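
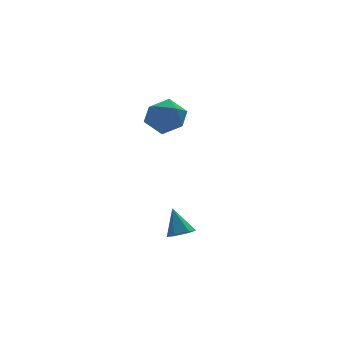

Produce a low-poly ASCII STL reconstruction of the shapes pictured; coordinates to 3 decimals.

solid 
facet normal 0.069 -0.572 -0.817
outer loop
vertex 0.725 -1.999 -4.185
vertex 0.26 -2.376 -3.96
vertex 0.114 -1.871 -4.326
endloop
endfacet
facet normal 0.245 0.949 -0.198
outer loop
vertex 0.725 -1.999 -4.185
vertex 0.114 -1.871 -4.326
vertex 0.16 -1.564 -2.8
endloop
endfacet
facet normal 0.071 -0.572 -0.817
outer loop
vertex 0.114 -1.871 -4.326
vertex 0.26 -2.376 -3.96
vertex -0.352 -2.249 -4.102
endloop
endfacet
facet normal -0.661 0.739 -0.129
outer loop
vertex 0.114 -1.871 -4.326
vertex -0.352 -2.249 -4.102
vertex 0.16 -1.564 -2.8
endloop
endfacet
facet normal 0.071 -0.573 -0.817
outer loop
vertex -0.352 -2.249 -4.102
vertex 0.26 -2.376 -3.96
vertex -0.206 -2.753 -3.736
endloop
endfacet
facet normal -0.930 -0.003 0.367
outer loop
vertex -0.352 -2.249 -4.102
vertex -0.206 -2.753 -3.736
vertex 0.16 -1.564 -2.8
endloop
endfacet
facet normal 0.069 -0.571 -0.818
outer loop
vertex -0.206 -2.753 -3.736
vertex 0.26 -2.376 -3.96
vertex 0.405 -2.881 -3.595
endloop
endfacet
facet normal -0.295 -0.533 0.793
outer loop
vertex -0.206 -2.753 -3.736
vertex 0.405 -2.881 -3.595
vertex 0.16 -1.564 -2.8
endloop
endfacet
facet normal 0.070 -0.571 -0.818
outer loop
vertex 0.405 -2.881 -3.595
vertex 0.26 -2.376 -3.96
vertex 0.871 -2.503 -3.819
endloop
endfacet
facet normal 0.610 -0.323 0.723
outer loop
vertex 0.405 -2.881 -3.595
vertex 0.871 -2.503 -3.819
vertex 0.16 -1.564 -2.8
endloop
endfacet
facet normal 0.069 -0.573 -0.817
outer loop
vertex 0.871 -2.503 -3.819
vertex 0.26 -2.376 -3.96
vertex 0.725 -1.999 -4.185
endloop
endfacet
facet normal 0.879 0.419 0.227
outer loop
vertex 0.871 -2.503 -3.819
vertex 0.725 -1.999 -4.185
vertex 0.16 -1.564 -2.8
endloop
endfacet
facet normal -0.865 0.333 0.376
outer loop
vertex 1.323 4.45 0.76
vertex 0.785 3.673 0.21
vertex 1.148 3.474 1.222
endloop
endfacet
facet normal -0.327 0.452 0.830
outer loop
vertex 1.323 4.45 0.76
vertex 1.148 3.474 1.222
vertex 2.117 3.967 1.336
endloop
endfacet
facet normal 0.160 0.854 0.496
outer loop
vertex 1.323 4.45 0.76
vertex 2.117 3.967 1.336
vertex 2.353 4.47 0.394
endloop
endfacet
facet normal -0.078 0.983 -0.165
outer loop
vertex 1.323 4.45 0.76
vertex 2.353 4.47 0.394
vertex 1.53 4.288 -0.302
endloop
endfacet
facet normal -0.711 0.662 -0.239
outer loop
vertex 1.323 4.45 0.76
vertex 1.53 4.288 -0.302
vertex 0.785 3.673 0.21
endloop
endfacet
facet normal -0.026 -0.176 0.984
outer loop
vertex 2.117 3.967 1.336
vertex 1.148 3.474 1.222
vertex 2.07 2.892 1.142
endloop
endfacet
facet normal -0.896 -0.369 0.249
outer loop
vertex 1.148 3.474 1.222
vertex 0.785 3.673 0.21
vertex 1.247 2.71 0.446
endloop
endfacet
facet normal -0.647 0.163 -0.745
outer loop
vertex 0.785 3.673 0.21
vertex 1.53 4.288 -0.302
vertex 1.483 3.213 -0.496
endloop
endfacet
facet normal 0.377 0.684 -0.625
outer loop
vertex 1.53 4.288 -0.302
vertex 2.353 4.47 0.394
vertex 2.452 3.706 -0.382
endloop
endfacet
facet normal 0.761 0.474 0.444
outer loop
vertex 2.353 4.47 0.394
vertex 2.117 3.967 1.336
vertex 2.815 3.507 0.63
endloop
endfacet
facet normal 0.078 -0.983 0.165
outer loop
vertex 2.277 2.73 0.08
vertex 2.07 2.892 1.142
vertex 1.247 2.71 0.446
endloop
endfacet
facet normal -0.160 -0.854 -0.496
outer loop
vertex 2.277 2.73 0.08
vertex 1.247 2.71 0.446
vertex 1.483 3.213 -0.496
endloop
endfacet
facet normal 0.327 -0.452 -0.830
outer loop
vertex 2.277 2.73 0.08
vertex 1.483 3.213 -0.496
vertex 2.452 3.706 -0.382
endloop
endfacet
facet normal 0.865 -0.333 -0.376
outer loop
vertex 2.277 2.73 0.08
vertex 2.452 3.706 -0.382
vertex 2.815 3.507 0.63
endloop
endfacet
facet normal 0.711 -0.662 0.239
outer loop
vertex 2.277 2.73 0.08
vertex 2.815 3.507 0.63
vertex 2.07 2.892 1.142
endloop
endfacet
facet normal -0.377 -0.684 0.625
outer loop
vertex 1.247 2.71 0.446
vertex 2.07 2.892 1.142
vertex 1.148 3.474 1.222
endloop
endfacet
facet normal -0.761 -0.474 -0.444
outer loop
vertex 1.483 3.213 -0.496
vertex 1.247 2.71 0.446
vertex 0.785 3.673 0.21
endloop
endfacet
facet normal 0.026 0.176 -0.984
outer loop
vertex 2.452 3.706 -0.382
vertex 1.483 3.213 -0.496
vertex 1.53 4.288 -0.302
endloop
endfacet
facet normal 0.896 0.369 -0.249
outer loop
vertex 2.815 3.507 0.63
vertex 2.452 3.706 -0.382
vertex 2.353 4.47 0.394
endloop
endfacet
facet normal 0.647 -0.163 0.745
outer loop
vertex 2.07 2.892 1.142
vertex 2.815 3.507 0.63
vertex 2.117 3.967 1.336
endloop
endfacet

endsolid


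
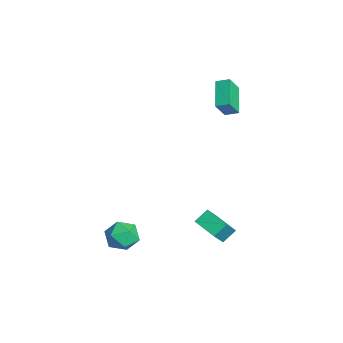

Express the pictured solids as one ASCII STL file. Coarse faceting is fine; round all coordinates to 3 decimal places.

solid 
facet normal 0.272 -0.236 0.933
outer loop
vertex 3.468 -3.406 -1.727
vertex 2.559 -3.893 -1.585
vertex 3.377 -4.417 -1.956
endloop
endfacet
facet normal 0.842 -0.190 0.504
outer loop
vertex 3.468 -3.406 -1.727
vertex 3.377 -4.417 -1.956
vertex 3.902 -3.784 -2.594
endloop
endfacet
facet normal 0.855 0.467 0.225
outer loop
vertex 3.468 -3.406 -1.727
vertex 3.902 -3.784 -2.594
vertex 3.408 -2.868 -2.617
endloop
endfacet
facet normal 0.294 0.827 0.480
outer loop
vertex 3.468 -3.406 -1.727
vertex 3.408 -2.868 -2.617
vertex 2.578 -2.935 -1.993
endloop
endfacet
facet normal -0.067 0.392 0.918
outer loop
vertex 3.468 -3.406 -1.727
vertex 2.578 -2.935 -1.993
vertex 2.559 -3.893 -1.585
endloop
endfacet
facet normal 0.755 -0.655 -0.028
outer loop
vertex 3.902 -3.784 -2.594
vertex 3.377 -4.417 -1.956
vertex 3.262 -4.505 -2.987
endloop
endfacet
facet normal -0.166 -0.729 0.664
outer loop
vertex 3.377 -4.417 -1.956
vertex 2.559 -3.893 -1.585
vertex 2.432 -4.572 -2.363
endloop
endfacet
facet normal -0.714 0.286 0.639
outer loop
vertex 2.559 -3.893 -1.585
vertex 2.578 -2.935 -1.993
vertex 1.938 -3.656 -2.386
endloop
endfacet
facet normal -0.132 0.989 -0.070
outer loop
vertex 2.578 -2.935 -1.993
vertex 3.408 -2.868 -2.617
vertex 2.463 -3.023 -3.024
endloop
endfacet
facet normal 0.776 0.407 -0.482
outer loop
vertex 3.408 -2.868 -2.617
vertex 3.902 -3.784 -2.594
vertex 3.281 -3.547 -3.395
endloop
endfacet
facet normal -0.294 -0.827 -0.480
outer loop
vertex 2.372 -4.034 -3.253
vertex 3.262 -4.505 -2.987
vertex 2.432 -4.572 -2.363
endloop
endfacet
facet normal -0.855 -0.467 -0.225
outer loop
vertex 2.372 -4.034 -3.253
vertex 2.432 -4.572 -2.363
vertex 1.938 -3.656 -2.386
endloop
endfacet
facet normal -0.842 0.190 -0.504
outer loop
vertex 2.372 -4.034 -3.253
vertex 1.938 -3.656 -2.386
vertex 2.463 -3.023 -3.024
endloop
endfacet
facet normal -0.272 0.236 -0.933
outer loop
vertex 2.372 -4.034 -3.253
vertex 2.463 -3.023 -3.024
vertex 3.281 -3.547 -3.395
endloop
endfacet
facet normal 0.067 -0.392 -0.918
outer loop
vertex 2.372 -4.034 -3.253
vertex 3.281 -3.547 -3.395
vertex 3.262 -4.505 -2.987
endloop
endfacet
facet normal 0.132 -0.989 0.070
outer loop
vertex 2.432 -4.572 -2.363
vertex 3.262 -4.505 -2.987
vertex 3.377 -4.417 -1.956
endloop
endfacet
facet normal -0.776 -0.407 0.482
outer loop
vertex 1.938 -3.656 -2.386
vertex 2.432 -4.572 -2.363
vertex 2.559 -3.893 -1.585
endloop
endfacet
facet normal -0.755 0.655 0.028
outer loop
vertex 2.463 -3.023 -3.024
vertex 1.938 -3.656 -2.386
vertex 2.578 -2.935 -1.993
endloop
endfacet
facet normal 0.166 0.729 -0.664
outer loop
vertex 3.281 -3.547 -3.395
vertex 2.463 -3.023 -3.024
vertex 3.408 -2.868 -2.617
endloop
endfacet
facet normal 0.714 -0.286 -0.639
outer loop
vertex 3.262 -4.505 -2.987
vertex 3.281 -3.547 -3.395
vertex 3.902 -3.784 -2.594
endloop
endfacet
facet normal -0.859 0.219 0.462
outer loop
vertex -4.458 3.201 3.793
vertex -4.114 3.932 4.086
vertex -4.904 3.871 2.647
endloop
endfacet
facet normal -0.401 -0.850 -0.341
outer loop
vertex -3.246 3.448 1.754
vertex -4.458 3.201 3.793
vertex -4.904 3.871 2.647
endloop
endfacet
facet normal -0.859 0.219 0.462
outer loop
vertex -4.904 3.871 2.647
vertex -4.114 3.932 4.086
vertex -4.56 4.602 2.94
endloop
endfacet
facet normal -0.319 0.478 -0.818
outer loop
vertex -4.56 4.602 2.94
vertex -3.246 3.448 1.754
vertex -4.904 3.871 2.647
endloop
endfacet
facet normal 0.319 -0.478 0.818
outer loop
vertex -4.458 3.201 3.793
vertex -2.456 3.509 3.193
vertex -4.114 3.932 4.086
endloop
endfacet
facet normal -0.401 -0.850 -0.341
outer loop
vertex -2.8 2.778 2.9
vertex -4.458 3.201 3.793
vertex -3.246 3.448 1.754
endloop
endfacet
facet normal 0.319 -0.478 0.818
outer loop
vertex -2.8 2.778 2.9
vertex -2.456 3.509 3.193
vertex -4.458 3.201 3.793
endloop
endfacet
facet normal 0.401 0.850 0.341
outer loop
vertex -4.114 3.932 4.086
vertex -2.456 3.509 3.193
vertex -4.56 4.602 2.94
endloop
endfacet
facet normal -0.319 0.478 -0.818
outer loop
vertex -2.902 4.179 2.047
vertex -3.246 3.448 1.754
vertex -4.56 4.602 2.94
endloop
endfacet
facet normal 0.401 0.850 0.341
outer loop
vertex -4.56 4.602 2.94
vertex -2.456 3.509 3.193
vertex -2.902 4.179 2.047
endloop
endfacet
facet normal 0.859 -0.219 -0.462
outer loop
vertex -2.902 4.179 2.047
vertex -2.8 2.778 2.9
vertex -3.246 3.448 1.754
endloop
endfacet
facet normal 0.859 -0.219 -0.462
outer loop
vertex -2.456 3.509 3.193
vertex -2.8 2.778 2.9
vertex -2.902 4.179 2.047
endloop
endfacet
facet normal -0.834 -0.497 0.240
outer loop
vertex 2.277 0.402 -2.575
vertex 1.988 1.181 -1.965
vertex 1.477 1.118 -3.867
endloop
endfacet
facet normal 0.280 -0.756 -0.592
outer loop
vertex 2.752 1.879 -4.235
vertex 2.277 0.402 -2.575
vertex 1.477 1.118 -3.867
endloop
endfacet
facet normal -0.834 -0.497 0.240
outer loop
vertex 1.477 1.118 -3.867
vertex 1.988 1.181 -1.965
vertex 1.188 1.897 -3.257
endloop
endfacet
facet normal -0.476 0.426 -0.769
outer loop
vertex 1.188 1.897 -3.257
vertex 2.752 1.879 -4.235
vertex 1.477 1.118 -3.867
endloop
endfacet
facet normal 0.476 -0.426 0.769
outer loop
vertex 2.277 0.402 -2.575
vertex 3.263 1.942 -2.333
vertex 1.988 1.181 -1.965
endloop
endfacet
facet normal 0.280 -0.756 -0.592
outer loop
vertex 3.552 1.163 -2.943
vertex 2.277 0.402 -2.575
vertex 2.752 1.879 -4.235
endloop
endfacet
facet normal 0.476 -0.426 0.769
outer loop
vertex 3.552 1.163 -2.943
vertex 3.263 1.942 -2.333
vertex 2.277 0.402 -2.575
endloop
endfacet
facet normal -0.280 0.756 0.592
outer loop
vertex 1.988 1.181 -1.965
vertex 3.263 1.942 -2.333
vertex 1.188 1.897 -3.257
endloop
endfacet
facet normal -0.476 0.426 -0.769
outer loop
vertex 2.463 2.658 -3.625
vertex 2.752 1.879 -4.235
vertex 1.188 1.897 -3.257
endloop
endfacet
facet normal -0.280 0.756 0.592
outer loop
vertex 1.188 1.897 -3.257
vertex 3.263 1.942 -2.333
vertex 2.463 2.658 -3.625
endloop
endfacet
facet normal 0.834 0.497 -0.240
outer loop
vertex 2.463 2.658 -3.625
vertex 3.552 1.163 -2.943
vertex 2.752 1.879 -4.235
endloop
endfacet
facet normal 0.834 0.497 -0.240
outer loop
vertex 3.263 1.942 -2.333
vertex 3.552 1.163 -2.943
vertex 2.463 2.658 -3.625
endloop
endfacet

endsolid


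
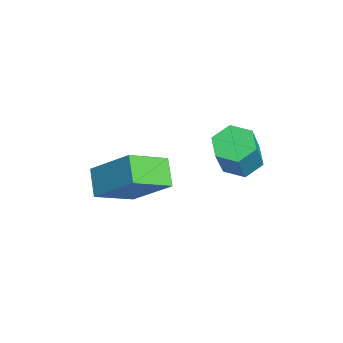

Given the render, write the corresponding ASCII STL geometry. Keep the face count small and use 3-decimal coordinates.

solid 
facet normal -0.460 0.212 -0.862
outer loop
vertex -0.106 2.965 0.829
vertex -0.691 2.927 1.132
vertex -0.371 3.504 1.103
endloop
endfacet
facet normal 0.792 0.537 -0.291
outer loop
vertex -0.106 2.965 0.829
vertex -0.371 3.504 1.103
vertex 0.576 2.651 2.105
endloop
endfacet
facet normal 0.791 0.538 -0.290
outer loop
vertex 0.576 2.651 2.105
vertex -0.371 3.504 1.103
vertex 0.31 3.19 2.379
endloop
endfacet
facet normal 0.460 -0.211 0.862
outer loop
vertex 0.576 2.651 2.105
vertex 0.31 3.19 2.379
vertex -0.009 2.613 2.408
endloop
endfacet
facet normal -0.460 0.212 -0.862
outer loop
vertex -0.371 3.504 1.103
vertex -0.691 2.927 1.132
vertex -0.956 3.466 1.406
endloop
endfacet
facet normal 0.048 0.976 0.215
outer loop
vertex -0.371 3.504 1.103
vertex -0.956 3.466 1.406
vertex 0.31 3.19 2.379
endloop
endfacet
facet normal 0.048 0.976 0.215
outer loop
vertex 0.31 3.19 2.379
vertex -0.956 3.466 1.406
vertex -0.275 3.152 2.682
endloop
endfacet
facet normal 0.460 -0.211 0.862
outer loop
vertex 0.31 3.19 2.379
vertex -0.275 3.152 2.682
vertex -0.009 2.613 2.408
endloop
endfacet
facet normal -0.460 0.212 -0.862
outer loop
vertex -0.956 3.466 1.406
vertex -0.691 2.927 1.132
vertex -1.276 2.889 1.435
endloop
endfacet
facet normal -0.744 0.438 0.505
outer loop
vertex -0.956 3.466 1.406
vertex -1.276 2.889 1.435
vertex -0.275 3.152 2.682
endloop
endfacet
facet normal -0.744 0.437 0.505
outer loop
vertex -0.275 3.152 2.682
vertex -1.276 2.889 1.435
vertex -0.594 2.575 2.711
endloop
endfacet
facet normal 0.460 -0.211 0.862
outer loop
vertex -0.275 3.152 2.682
vertex -0.594 2.575 2.711
vertex -0.009 2.613 2.408
endloop
endfacet
facet normal -0.460 0.211 -0.862
outer loop
vertex -1.276 2.889 1.435
vertex -0.691 2.927 1.132
vertex -1.01 2.35 1.161
endloop
endfacet
facet normal -0.791 -0.538 0.290
outer loop
vertex -1.276 2.889 1.435
vertex -1.01 2.35 1.161
vertex -0.594 2.575 2.711
endloop
endfacet
facet normal -0.792 -0.537 0.291
outer loop
vertex -0.594 2.575 2.711
vertex -1.01 2.35 1.161
vertex -0.329 2.036 2.437
endloop
endfacet
facet normal 0.460 -0.212 0.862
outer loop
vertex -0.594 2.575 2.711
vertex -0.329 2.036 2.437
vertex -0.009 2.613 2.408
endloop
endfacet
facet normal -0.460 0.211 -0.862
outer loop
vertex -1.01 2.35 1.161
vertex -0.691 2.927 1.132
vertex -0.425 2.388 0.858
endloop
endfacet
facet normal -0.048 -0.976 -0.215
outer loop
vertex -1.01 2.35 1.161
vertex -0.425 2.388 0.858
vertex -0.329 2.036 2.437
endloop
endfacet
facet normal -0.048 -0.976 -0.215
outer loop
vertex -0.329 2.036 2.437
vertex -0.425 2.388 0.858
vertex 0.256 2.074 2.134
endloop
endfacet
facet normal 0.460 -0.212 0.862
outer loop
vertex -0.329 2.036 2.437
vertex 0.256 2.074 2.134
vertex -0.009 2.613 2.408
endloop
endfacet
facet normal -0.460 0.211 -0.862
outer loop
vertex -0.425 2.388 0.858
vertex -0.691 2.927 1.132
vertex -0.106 2.965 0.829
endloop
endfacet
facet normal 0.744 -0.437 -0.505
outer loop
vertex -0.425 2.388 0.858
vertex -0.106 2.965 0.829
vertex 0.256 2.074 2.134
endloop
endfacet
facet normal 0.744 -0.438 -0.505
outer loop
vertex 0.256 2.074 2.134
vertex -0.106 2.965 0.829
vertex 0.576 2.651 2.105
endloop
endfacet
facet normal 0.460 -0.212 0.862
outer loop
vertex 0.256 2.074 2.134
vertex 0.576 2.651 2.105
vertex -0.009 2.613 2.408
endloop
endfacet
facet normal -0.826 -0.044 0.562
outer loop
vertex -2.26 -1.215 -0.292
vertex -1.527 -0.146 0.868
vertex -2.811 -0.057 -1.011
endloop
endfacet
facet normal -0.422 -0.615 -0.667
outer loop
vertex -1.993 -0.014 -1.568
vertex -2.26 -1.215 -0.292
vertex -2.811 -0.057 -1.011
endloop
endfacet
facet normal -0.826 -0.044 0.562
outer loop
vertex -2.811 -0.057 -1.011
vertex -1.527 -0.146 0.868
vertex -2.078 1.012 0.149
endloop
endfacet
facet normal -0.375 0.788 -0.489
outer loop
vertex -2.078 1.012 0.149
vertex -1.993 -0.014 -1.568
vertex -2.811 -0.057 -1.011
endloop
endfacet
facet normal 0.375 -0.788 0.489
outer loop
vertex -2.26 -1.215 -0.292
vertex -0.709 -0.103 0.311
vertex -1.527 -0.146 0.868
endloop
endfacet
facet normal -0.422 -0.615 -0.667
outer loop
vertex -1.442 -1.172 -0.849
vertex -2.26 -1.215 -0.292
vertex -1.993 -0.014 -1.568
endloop
endfacet
facet normal 0.375 -0.788 0.489
outer loop
vertex -1.442 -1.172 -0.849
vertex -0.709 -0.103 0.311
vertex -2.26 -1.215 -0.292
endloop
endfacet
facet normal 0.422 0.615 0.667
outer loop
vertex -1.527 -0.146 0.868
vertex -0.709 -0.103 0.311
vertex -2.078 1.012 0.149
endloop
endfacet
facet normal -0.375 0.788 -0.489
outer loop
vertex -1.26 1.055 -0.408
vertex -1.993 -0.014 -1.568
vertex -2.078 1.012 0.149
endloop
endfacet
facet normal 0.422 0.615 0.667
outer loop
vertex -2.078 1.012 0.149
vertex -0.709 -0.103 0.311
vertex -1.26 1.055 -0.408
endloop
endfacet
facet normal 0.826 0.044 -0.562
outer loop
vertex -1.26 1.055 -0.408
vertex -1.442 -1.172 -0.849
vertex -1.993 -0.014 -1.568
endloop
endfacet
facet normal 0.826 0.044 -0.562
outer loop
vertex -0.709 -0.103 0.311
vertex -1.442 -1.172 -0.849
vertex -1.26 1.055 -0.408
endloop
endfacet

endsolid


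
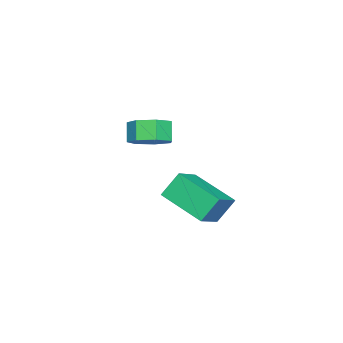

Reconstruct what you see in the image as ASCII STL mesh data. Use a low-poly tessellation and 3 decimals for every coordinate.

solid 
facet normal -0.879 0.080 -0.469
outer loop
vertex -0.154 2.638 -0.203
vertex 0.409 4.618 -0.919
vertex 0.37 2.101 -1.277
endloop
endfacet
facet normal -0.259 -0.909 0.328
outer loop
vertex 1.671 1.982 -0.581
vertex -0.154 2.638 -0.203
vertex 0.37 2.101 -1.277
endloop
endfacet
facet normal -0.879 0.080 -0.470
outer loop
vertex 0.37 2.101 -1.277
vertex 0.409 4.618 -0.919
vertex 0.933 4.081 -1.992
endloop
endfacet
facet normal 0.401 -0.410 -0.819
outer loop
vertex 0.933 4.081 -1.992
vertex 1.671 1.982 -0.581
vertex 0.37 2.101 -1.277
endloop
endfacet
facet normal -0.401 0.410 0.819
outer loop
vertex -0.154 2.638 -0.203
vertex 1.71 4.499 -0.223
vertex 0.409 4.618 -0.919
endloop
endfacet
facet normal -0.259 -0.908 0.328
outer loop
vertex 1.147 2.519 0.492
vertex -0.154 2.638 -0.203
vertex 1.671 1.982 -0.581
endloop
endfacet
facet normal -0.400 0.410 0.820
outer loop
vertex 1.147 2.519 0.492
vertex 1.71 4.499 -0.223
vertex -0.154 2.638 -0.203
endloop
endfacet
facet normal 0.259 0.908 -0.328
outer loop
vertex 0.409 4.618 -0.919
vertex 1.71 4.499 -0.223
vertex 0.933 4.081 -1.992
endloop
endfacet
facet normal 0.400 -0.410 -0.819
outer loop
vertex 2.234 3.962 -1.297
vertex 1.671 1.982 -0.581
vertex 0.933 4.081 -1.992
endloop
endfacet
facet normal 0.258 0.909 -0.328
outer loop
vertex 0.933 4.081 -1.992
vertex 1.71 4.499 -0.223
vertex 2.234 3.962 -1.297
endloop
endfacet
facet normal 0.879 -0.080 0.470
outer loop
vertex 2.234 3.962 -1.297
vertex 1.147 2.519 0.492
vertex 1.671 1.982 -0.581
endloop
endfacet
facet normal 0.879 -0.081 0.469
outer loop
vertex 1.71 4.499 -0.223
vertex 1.147 2.519 0.492
vertex 2.234 3.962 -1.297
endloop
endfacet
facet normal 0.512 0.249 -0.822
outer loop
vertex -2.658 -0.286 -0.005
vertex -3.256 -0.857 -0.55
vertex -3.356 0.101 -0.322
endloop
endfacet
facet normal 0.278 0.857 0.433
outer loop
vertex -2.658 -0.286 -0.005
vertex -3.356 0.101 -0.322
vertex -3.206 -0.553 0.875
endloop
endfacet
facet normal 0.280 0.857 0.433
outer loop
vertex -3.206 -0.553 0.875
vertex -3.356 0.101 -0.322
vertex -3.904 -0.165 0.558
endloop
endfacet
facet normal -0.512 -0.249 0.822
outer loop
vertex -3.206 -0.553 0.875
vertex -3.904 -0.165 0.558
vertex -3.804 -1.123 0.33
endloop
endfacet
facet normal 0.512 0.249 -0.822
outer loop
vertex -3.356 0.101 -0.322
vertex -3.256 -0.857 -0.55
vertex -3.979 -0.232 -0.811
endloop
endfacet
facet normal -0.460 0.888 -0.018
outer loop
vertex -3.356 0.101 -0.322
vertex -3.979 -0.232 -0.811
vertex -3.904 -0.165 0.558
endloop
endfacet
facet normal -0.461 0.887 -0.018
outer loop
vertex -3.904 -0.165 0.558
vertex -3.979 -0.232 -0.811
vertex -4.527 -0.499 0.069
endloop
endfacet
facet normal -0.512 -0.249 0.822
outer loop
vertex -3.904 -0.165 0.558
vertex -4.527 -0.499 0.069
vertex -3.804 -1.123 0.33
endloop
endfacet
facet normal 0.512 0.249 -0.822
outer loop
vertex -3.979 -0.232 -0.811
vertex -3.256 -0.857 -0.55
vertex -4.057 -1.036 -1.103
endloop
endfacet
facet normal -0.854 0.249 -0.457
outer loop
vertex -3.979 -0.232 -0.811
vertex -4.057 -1.036 -1.103
vertex -4.527 -0.499 0.069
endloop
endfacet
facet normal -0.854 0.249 -0.457
outer loop
vertex -4.527 -0.499 0.069
vertex -4.057 -1.036 -1.103
vertex -4.605 -1.303 -0.223
endloop
endfacet
facet normal -0.512 -0.249 0.822
outer loop
vertex -4.527 -0.499 0.069
vertex -4.605 -1.303 -0.223
vertex -3.804 -1.123 0.33
endloop
endfacet
facet normal 0.512 0.249 -0.822
outer loop
vertex -4.057 -1.036 -1.103
vertex -3.256 -0.857 -0.55
vertex -3.532 -1.705 -0.979
endloop
endfacet
facet normal -0.604 -0.576 -0.551
outer loop
vertex -4.057 -1.036 -1.103
vertex -3.532 -1.705 -0.979
vertex -4.605 -1.303 -0.223
endloop
endfacet
facet normal -0.604 -0.576 -0.551
outer loop
vertex -4.605 -1.303 -0.223
vertex -3.532 -1.705 -0.979
vertex -4.08 -1.972 -0.099
endloop
endfacet
facet normal -0.512 -0.249 0.822
outer loop
vertex -4.605 -1.303 -0.223
vertex -4.08 -1.972 -0.099
vertex -3.804 -1.123 0.33
endloop
endfacet
facet normal 0.512 0.249 -0.822
outer loop
vertex -3.532 -1.705 -0.979
vertex -3.256 -0.857 -0.55
vertex -2.8 -1.735 -0.532
endloop
endfacet
facet normal 0.101 -0.968 -0.231
outer loop
vertex -3.532 -1.705 -0.979
vertex -2.8 -1.735 -0.532
vertex -4.08 -1.972 -0.099
endloop
endfacet
facet normal 0.102 -0.968 -0.229
outer loop
vertex -4.08 -1.972 -0.099
vertex -2.8 -1.735 -0.532
vertex -3.347 -2.001 0.348
endloop
endfacet
facet normal -0.511 -0.249 0.822
outer loop
vertex -4.08 -1.972 -0.099
vertex -3.347 -2.001 0.348
vertex -3.804 -1.123 0.33
endloop
endfacet
facet normal 0.512 0.249 -0.822
outer loop
vertex -2.8 -1.735 -0.532
vertex -3.256 -0.857 -0.55
vertex -2.41 -1.103 -0.098
endloop
endfacet
facet normal 0.730 -0.631 0.263
outer loop
vertex -2.8 -1.735 -0.532
vertex -2.41 -1.103 -0.098
vertex -3.347 -2.001 0.348
endloop
endfacet
facet normal 0.730 -0.631 0.263
outer loop
vertex -3.347 -2.001 0.348
vertex -2.41 -1.103 -0.098
vertex -2.958 -1.37 0.782
endloop
endfacet
facet normal -0.512 -0.250 0.822
outer loop
vertex -3.347 -2.001 0.348
vertex -2.958 -1.37 0.782
vertex -3.804 -1.123 0.33
endloop
endfacet
facet normal 0.512 0.249 -0.822
outer loop
vertex -2.41 -1.103 -0.098
vertex -3.256 -0.857 -0.55
vertex -2.658 -0.286 -0.005
endloop
endfacet
facet normal 0.809 0.182 0.559
outer loop
vertex -2.41 -1.103 -0.098
vertex -2.658 -0.286 -0.005
vertex -2.958 -1.37 0.782
endloop
endfacet
facet normal 0.809 0.182 0.559
outer loop
vertex -2.958 -1.37 0.782
vertex -2.658 -0.286 -0.005
vertex -3.206 -0.553 0.875
endloop
endfacet
facet normal -0.512 -0.249 0.822
outer loop
vertex -2.958 -1.37 0.782
vertex -3.206 -0.553 0.875
vertex -3.804 -1.123 0.33
endloop
endfacet

endsolid


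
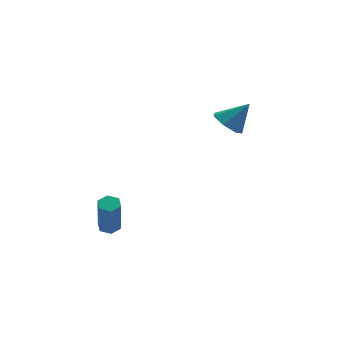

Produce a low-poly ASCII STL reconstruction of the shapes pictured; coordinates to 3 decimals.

solid 
facet normal 0.022 0.357 -0.934
outer loop
vertex -2.501 -1.792 -2.448
vertex -2.959 -1.578 -2.377
vertex -2.536 -1.316 -2.267
endloop
endfacet
facet normal 0.997 0.056 0.045
outer loop
vertex -2.501 -1.792 -2.448
vertex -2.536 -1.316 -2.267
vertex -2.543 -2.475 -0.654
endloop
endfacet
facet normal 0.998 0.055 0.044
outer loop
vertex -2.543 -2.475 -0.654
vertex -2.536 -1.316 -2.267
vertex -2.577 -1.999 -0.473
endloop
endfacet
facet normal -0.021 -0.357 0.934
outer loop
vertex -2.543 -2.475 -0.654
vertex -2.577 -1.999 -0.473
vertex -3.001 -2.262 -0.583
endloop
endfacet
facet normal 0.023 0.356 -0.934
outer loop
vertex -2.536 -1.316 -2.267
vertex -2.959 -1.578 -2.377
vertex -2.994 -1.103 -2.197
endloop
endfacet
facet normal 0.439 0.836 0.328
outer loop
vertex -2.536 -1.316 -2.267
vertex -2.994 -1.103 -2.197
vertex -2.577 -1.999 -0.473
endloop
endfacet
facet normal 0.439 0.836 0.328
outer loop
vertex -2.577 -1.999 -0.473
vertex -2.994 -1.103 -2.197
vertex -3.035 -1.786 -0.403
endloop
endfacet
facet normal -0.022 -0.355 0.935
outer loop
vertex -2.577 -1.999 -0.473
vertex -3.035 -1.786 -0.403
vertex -3.001 -2.262 -0.583
endloop
endfacet
facet normal 0.021 0.356 -0.934
outer loop
vertex -2.994 -1.103 -2.197
vertex -2.959 -1.578 -2.377
vertex -3.417 -1.365 -2.306
endloop
endfacet
facet normal -0.557 0.780 0.284
outer loop
vertex -2.994 -1.103 -2.197
vertex -3.417 -1.365 -2.306
vertex -3.035 -1.786 -0.403
endloop
endfacet
facet normal -0.556 0.781 0.284
outer loop
vertex -3.035 -1.786 -0.403
vertex -3.417 -1.365 -2.306
vertex -3.459 -2.048 -0.512
endloop
endfacet
facet normal -0.021 -0.355 0.935
outer loop
vertex -3.035 -1.786 -0.403
vertex -3.459 -2.048 -0.512
vertex -3.001 -2.262 -0.583
endloop
endfacet
facet normal 0.021 0.357 -0.934
outer loop
vertex -3.417 -1.365 -2.306
vertex -2.959 -1.578 -2.377
vertex -3.383 -1.841 -2.487
endloop
endfacet
facet normal -0.998 -0.054 -0.044
outer loop
vertex -3.417 -1.365 -2.306
vertex -3.383 -1.841 -2.487
vertex -3.459 -2.048 -0.512
endloop
endfacet
facet normal -0.997 -0.056 -0.044
outer loop
vertex -3.459 -2.048 -0.512
vertex -3.383 -1.841 -2.487
vertex -3.424 -2.524 -0.693
endloop
endfacet
facet normal -0.022 -0.357 0.934
outer loop
vertex -3.459 -2.048 -0.512
vertex -3.424 -2.524 -0.693
vertex -3.001 -2.262 -0.583
endloop
endfacet
facet normal 0.022 0.355 -0.935
outer loop
vertex -3.383 -1.841 -2.487
vertex -2.959 -1.578 -2.377
vertex -2.925 -2.054 -2.557
endloop
endfacet
facet normal -0.439 -0.836 -0.328
outer loop
vertex -3.383 -1.841 -2.487
vertex -2.925 -2.054 -2.557
vertex -3.424 -2.524 -0.693
endloop
endfacet
facet normal -0.439 -0.836 -0.328
outer loop
vertex -3.424 -2.524 -0.693
vertex -2.925 -2.054 -2.557
vertex -2.966 -2.737 -0.763
endloop
endfacet
facet normal -0.023 -0.356 0.934
outer loop
vertex -3.424 -2.524 -0.693
vertex -2.966 -2.737 -0.763
vertex -3.001 -2.262 -0.583
endloop
endfacet
facet normal 0.021 0.355 -0.935
outer loop
vertex -2.925 -2.054 -2.557
vertex -2.959 -1.578 -2.377
vertex -2.501 -1.792 -2.448
endloop
endfacet
facet normal 0.556 -0.781 -0.285
outer loop
vertex -2.925 -2.054 -2.557
vertex -2.501 -1.792 -2.448
vertex -2.966 -2.737 -0.763
endloop
endfacet
facet normal 0.557 -0.781 -0.284
outer loop
vertex -2.966 -2.737 -0.763
vertex -2.501 -1.792 -2.448
vertex -2.543 -2.475 -0.654
endloop
endfacet
facet normal -0.021 -0.356 0.934
outer loop
vertex -2.966 -2.737 -0.763
vertex -2.543 -2.475 -0.654
vertex -3.001 -2.262 -0.583
endloop
endfacet
facet normal -0.661 -0.070 -0.747
outer loop
vertex 3.201 3.727 0.206
vertex 2.687 3.268 0.704
vertex 2.713 4.112 0.602
endloop
endfacet
facet normal 0.616 0.788 -0.007
outer loop
vertex 3.201 3.727 0.206
vertex 2.713 4.112 0.602
vertex 3.673 3.372 1.816
endloop
endfacet
facet normal -0.661 -0.070 -0.747
outer loop
vertex 2.713 4.112 0.602
vertex 2.687 3.268 0.704
vertex 2.205 3.862 1.075
endloop
endfacet
facet normal 0.038 0.866 0.498
outer loop
vertex 2.713 4.112 0.602
vertex 2.205 3.862 1.075
vertex 3.673 3.372 1.816
endloop
endfacet
facet normal -0.661 -0.070 -0.747
outer loop
vertex 2.205 3.862 1.075
vertex 2.687 3.268 0.704
vertex 2.06 3.165 1.269
endloop
endfacet
facet normal -0.341 0.317 0.885
outer loop
vertex 2.205 3.862 1.075
vertex 2.06 3.165 1.269
vertex 3.673 3.372 1.816
endloop
endfacet
facet normal -0.662 -0.068 -0.747
outer loop
vertex 2.06 3.165 1.269
vertex 2.687 3.268 0.704
vertex 2.387 2.546 1.036
endloop
endfacet
facet normal -0.235 -0.449 0.862
outer loop
vertex 2.06 3.165 1.269
vertex 2.387 2.546 1.036
vertex 3.673 3.372 1.816
endloop
endfacet
facet normal -0.661 -0.069 -0.747
outer loop
vertex 2.387 2.546 1.036
vertex 2.687 3.268 0.704
vertex 2.94 2.471 0.554
endloop
endfacet
facet normal 0.275 -0.851 0.448
outer loop
vertex 2.387 2.546 1.036
vertex 2.94 2.471 0.554
vertex 3.673 3.372 1.816
endloop
endfacet
facet normal -0.662 -0.070 -0.746
outer loop
vertex 2.94 2.471 0.554
vertex 2.687 3.268 0.704
vertex 3.302 2.996 0.184
endloop
endfacet
facet normal 0.806 -0.589 -0.047
outer loop
vertex 2.94 2.471 0.554
vertex 3.302 2.996 0.184
vertex 3.673 3.372 1.816
endloop
endfacet
facet normal -0.662 -0.069 -0.747
outer loop
vertex 3.302 2.996 0.184
vertex 2.687 3.268 0.704
vertex 3.201 3.727 0.206
endloop
endfacet
facet normal 0.958 0.140 -0.250
outer loop
vertex 3.302 2.996 0.184
vertex 3.201 3.727 0.206
vertex 3.673 3.372 1.816
endloop
endfacet

endsolid


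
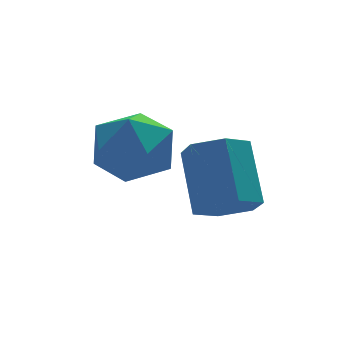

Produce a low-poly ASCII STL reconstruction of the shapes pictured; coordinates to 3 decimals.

solid 
facet normal -0.050 0.936 0.348
outer loop
vertex 0.919 -1.267 3.363
vertex 0.343 -1.542 4.019
vertex 1.245 -1.55 4.17
endloop
endfacet
facet normal 0.585 0.809 0.047
outer loop
vertex 0.919 -1.267 3.363
vertex 1.245 -1.55 4.17
vertex 1.659 -1.804 3.394
endloop
endfacet
facet normal 0.473 0.615 -0.631
outer loop
vertex 0.919 -1.267 3.363
vertex 1.659 -1.804 3.394
vertex 1.012 -1.952 2.765
endloop
endfacet
facet normal -0.232 0.622 -0.748
outer loop
vertex 0.919 -1.267 3.363
vertex 1.012 -1.952 2.765
vertex 0.199 -1.791 3.151
endloop
endfacet
facet normal -0.554 0.820 -0.143
outer loop
vertex 0.919 -1.267 3.363
vertex 0.199 -1.791 3.151
vertex 0.343 -1.542 4.019
endloop
endfacet
facet normal 0.885 0.259 0.387
outer loop
vertex 1.659 -1.804 3.394
vertex 1.245 -1.55 4.17
vertex 1.541 -2.409 4.069
endloop
endfacet
facet normal -0.142 0.463 0.875
outer loop
vertex 1.245 -1.55 4.17
vertex 0.343 -1.542 4.019
vertex 0.728 -2.248 4.455
endloop
endfacet
facet normal -0.958 0.276 0.080
outer loop
vertex 0.343 -1.542 4.019
vertex 0.199 -1.791 3.151
vertex 0.081 -2.396 3.826
endloop
endfacet
facet normal -0.436 -0.044 -0.899
outer loop
vertex 0.199 -1.791 3.151
vertex 1.012 -1.952 2.765
vertex 0.495 -2.65 3.05
endloop
endfacet
facet normal 0.702 -0.055 -0.710
outer loop
vertex 1.012 -1.952 2.765
vertex 1.659 -1.804 3.394
vertex 1.397 -2.658 3.201
endloop
endfacet
facet normal 0.232 -0.622 0.748
outer loop
vertex 0.821 -2.933 3.857
vertex 1.541 -2.409 4.069
vertex 0.728 -2.248 4.455
endloop
endfacet
facet normal -0.473 -0.615 0.631
outer loop
vertex 0.821 -2.933 3.857
vertex 0.728 -2.248 4.455
vertex 0.081 -2.396 3.826
endloop
endfacet
facet normal -0.585 -0.809 -0.047
outer loop
vertex 0.821 -2.933 3.857
vertex 0.081 -2.396 3.826
vertex 0.495 -2.65 3.05
endloop
endfacet
facet normal 0.050 -0.936 -0.348
outer loop
vertex 0.821 -2.933 3.857
vertex 0.495 -2.65 3.05
vertex 1.397 -2.658 3.201
endloop
endfacet
facet normal 0.554 -0.820 0.143
outer loop
vertex 0.821 -2.933 3.857
vertex 1.397 -2.658 3.201
vertex 1.541 -2.409 4.069
endloop
endfacet
facet normal 0.436 0.044 0.899
outer loop
vertex 0.728 -2.248 4.455
vertex 1.541 -2.409 4.069
vertex 1.245 -1.55 4.17
endloop
endfacet
facet normal -0.702 0.055 0.710
outer loop
vertex 0.081 -2.396 3.826
vertex 0.728 -2.248 4.455
vertex 0.343 -1.542 4.019
endloop
endfacet
facet normal -0.885 -0.259 -0.387
outer loop
vertex 0.495 -2.65 3.05
vertex 0.081 -2.396 3.826
vertex 0.199 -1.791 3.151
endloop
endfacet
facet normal 0.142 -0.463 -0.875
outer loop
vertex 1.397 -2.658 3.201
vertex 0.495 -2.65 3.05
vertex 1.012 -1.952 2.765
endloop
endfacet
facet normal 0.958 -0.276 -0.080
outer loop
vertex 1.541 -2.409 4.069
vertex 1.397 -2.658 3.201
vertex 1.659 -1.804 3.394
endloop
endfacet
facet normal -0.136 -0.695 -0.706
outer loop
vertex 2.577 -4.187 2.847
vertex 2.01 -3.884 2.658
vertex 2.592 -3.711 2.375
endloop
endfacet
facet normal 0.991 -0.111 -0.080
outer loop
vertex 2.577 -4.187 2.847
vertex 2.592 -3.711 2.375
vertex 2.777 -3.158 3.891
endloop
endfacet
facet normal 0.990 -0.112 -0.080
outer loop
vertex 2.777 -3.158 3.891
vertex 2.592 -3.711 2.375
vertex 2.793 -2.682 3.42
endloop
endfacet
facet normal 0.134 0.695 0.707
outer loop
vertex 2.777 -3.158 3.891
vertex 2.793 -2.682 3.42
vertex 2.21 -2.856 3.702
endloop
endfacet
facet normal -0.136 -0.696 -0.705
outer loop
vertex 2.592 -3.711 2.375
vertex 2.01 -3.884 2.658
vertex 2.025 -3.409 2.186
endloop
endfacet
facet normal 0.515 0.559 -0.650
outer loop
vertex 2.592 -3.711 2.375
vertex 2.025 -3.409 2.186
vertex 2.793 -2.682 3.42
endloop
endfacet
facet normal 0.514 0.560 -0.650
outer loop
vertex 2.793 -2.682 3.42
vertex 2.025 -3.409 2.186
vertex 2.225 -2.38 3.231
endloop
endfacet
facet normal 0.134 0.695 0.706
outer loop
vertex 2.793 -2.682 3.42
vertex 2.225 -2.38 3.231
vertex 2.21 -2.856 3.702
endloop
endfacet
facet normal -0.136 -0.696 -0.705
outer loop
vertex 2.025 -3.409 2.186
vertex 2.01 -3.884 2.658
vertex 1.443 -3.582 2.469
endloop
endfacet
facet normal -0.476 0.670 -0.569
outer loop
vertex 2.025 -3.409 2.186
vertex 1.443 -3.582 2.469
vertex 2.225 -2.38 3.231
endloop
endfacet
facet normal -0.475 0.670 -0.570
outer loop
vertex 2.225 -2.38 3.231
vertex 1.443 -3.582 2.469
vertex 1.643 -2.553 3.513
endloop
endfacet
facet normal 0.136 0.695 0.706
outer loop
vertex 2.225 -2.38 3.231
vertex 1.643 -2.553 3.513
vertex 2.21 -2.856 3.702
endloop
endfacet
facet normal -0.134 -0.695 -0.707
outer loop
vertex 1.443 -3.582 2.469
vertex 2.01 -3.884 2.658
vertex 1.427 -4.058 2.94
endloop
endfacet
facet normal -0.991 0.112 0.079
outer loop
vertex 1.443 -3.582 2.469
vertex 1.427 -4.058 2.94
vertex 1.643 -2.553 3.513
endloop
endfacet
facet normal -0.990 0.111 0.081
outer loop
vertex 1.643 -2.553 3.513
vertex 1.427 -4.058 2.94
vertex 1.628 -3.029 3.985
endloop
endfacet
facet normal 0.136 0.695 0.706
outer loop
vertex 1.643 -2.553 3.513
vertex 1.628 -3.029 3.985
vertex 2.21 -2.856 3.702
endloop
endfacet
facet normal -0.134 -0.695 -0.706
outer loop
vertex 1.427 -4.058 2.94
vertex 2.01 -3.884 2.658
vertex 1.995 -4.36 3.129
endloop
endfacet
facet normal -0.514 -0.560 0.650
outer loop
vertex 1.427 -4.058 2.94
vertex 1.995 -4.36 3.129
vertex 1.628 -3.029 3.985
endloop
endfacet
facet normal -0.515 -0.560 0.650
outer loop
vertex 1.628 -3.029 3.985
vertex 1.995 -4.36 3.129
vertex 2.195 -3.331 4.174
endloop
endfacet
facet normal 0.136 0.696 0.705
outer loop
vertex 1.628 -3.029 3.985
vertex 2.195 -3.331 4.174
vertex 2.21 -2.856 3.702
endloop
endfacet
facet normal -0.136 -0.695 -0.706
outer loop
vertex 1.995 -4.36 3.129
vertex 2.01 -3.884 2.658
vertex 2.577 -4.187 2.847
endloop
endfacet
facet normal 0.475 -0.671 0.569
outer loop
vertex 1.995 -4.36 3.129
vertex 2.577 -4.187 2.847
vertex 2.195 -3.331 4.174
endloop
endfacet
facet normal 0.476 -0.670 0.569
outer loop
vertex 2.195 -3.331 4.174
vertex 2.577 -4.187 2.847
vertex 2.777 -3.158 3.891
endloop
endfacet
facet normal 0.136 0.696 0.705
outer loop
vertex 2.195 -3.331 4.174
vertex 2.777 -3.158 3.891
vertex 2.21 -2.856 3.702
endloop
endfacet

endsolid


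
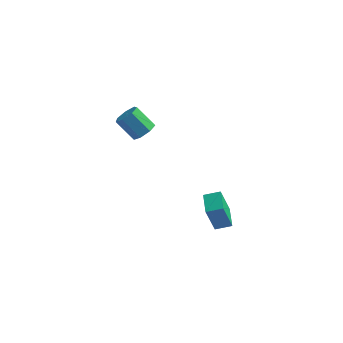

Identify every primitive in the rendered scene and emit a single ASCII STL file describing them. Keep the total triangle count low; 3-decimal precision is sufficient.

solid 
facet normal -0.912 -0.304 -0.276
outer loop
vertex 1.376 -3.7 -2.577
vertex 0.885 -2.403 -2.386
vertex 1.803 -3.261 -4.47
endloop
endfacet
facet normal 0.350 -0.927 -0.136
outer loop
vertex 2.715 -2.957 -4.194
vertex 1.376 -3.7 -2.577
vertex 1.803 -3.261 -4.47
endloop
endfacet
facet normal -0.912 -0.304 -0.276
outer loop
vertex 1.803 -3.261 -4.47
vertex 0.885 -2.403 -2.386
vertex 1.313 -1.964 -4.28
endloop
endfacet
facet normal 0.214 0.220 -0.952
outer loop
vertex 1.313 -1.964 -4.28
vertex 2.715 -2.957 -4.194
vertex 1.803 -3.261 -4.47
endloop
endfacet
facet normal -0.214 -0.221 0.951
outer loop
vertex 1.376 -3.7 -2.577
vertex 1.797 -2.099 -2.11
vertex 0.885 -2.403 -2.386
endloop
endfacet
facet normal 0.350 -0.927 -0.136
outer loop
vertex 2.287 -3.396 -2.3
vertex 1.376 -3.7 -2.577
vertex 2.715 -2.957 -4.194
endloop
endfacet
facet normal -0.216 -0.221 0.951
outer loop
vertex 2.287 -3.396 -2.3
vertex 1.797 -2.099 -2.11
vertex 1.376 -3.7 -2.577
endloop
endfacet
facet normal -0.350 0.927 0.136
outer loop
vertex 0.885 -2.403 -2.386
vertex 1.797 -2.099 -2.11
vertex 1.313 -1.964 -4.28
endloop
endfacet
facet normal 0.215 0.222 -0.951
outer loop
vertex 2.224 -1.66 -4.003
vertex 2.715 -2.957 -4.194
vertex 1.313 -1.964 -4.28
endloop
endfacet
facet normal -0.351 0.927 0.136
outer loop
vertex 1.313 -1.964 -4.28
vertex 1.797 -2.099 -2.11
vertex 2.224 -1.66 -4.003
endloop
endfacet
facet normal 0.912 0.304 0.277
outer loop
vertex 2.224 -1.66 -4.003
vertex 2.287 -3.396 -2.3
vertex 2.715 -2.957 -4.194
endloop
endfacet
facet normal 0.912 0.304 0.276
outer loop
vertex 1.797 -2.099 -2.11
vertex 2.287 -3.396 -2.3
vertex 2.224 -1.66 -4.003
endloop
endfacet
facet normal 0.694 -0.135 -0.707
outer loop
vertex -1.81 -3.565 3.639
vertex -2.242 -3.184 3.142
vertex -1.71 -2.913 3.613
endloop
endfacet
facet normal 0.703 -0.080 0.706
outer loop
vertex -1.81 -3.565 3.639
vertex -1.71 -2.913 3.613
vertex -2.886 -3.356 4.734
endloop
endfacet
facet normal 0.703 -0.079 0.707
outer loop
vertex -2.886 -3.356 4.734
vertex -1.71 -2.913 3.613
vertex -2.787 -2.705 4.708
endloop
endfacet
facet normal -0.694 0.134 0.707
outer loop
vertex -2.886 -3.356 4.734
vertex -2.787 -2.705 4.708
vertex -3.318 -2.976 4.238
endloop
endfacet
facet normal 0.694 -0.135 -0.707
outer loop
vertex -1.71 -2.913 3.613
vertex -2.242 -3.184 3.142
vertex -2.011 -2.466 3.232
endloop
endfacet
facet normal 0.556 0.723 0.409
outer loop
vertex -1.71 -2.913 3.613
vertex -2.011 -2.466 3.232
vertex -2.787 -2.705 4.708
endloop
endfacet
facet normal 0.558 0.721 0.410
outer loop
vertex -2.787 -2.705 4.708
vertex -2.011 -2.466 3.232
vertex -3.087 -2.257 4.328
endloop
endfacet
facet normal -0.694 0.135 0.707
outer loop
vertex -2.787 -2.705 4.708
vertex -3.087 -2.257 4.328
vertex -3.318 -2.976 4.238
endloop
endfacet
facet normal 0.695 -0.135 -0.707
outer loop
vertex -2.011 -2.466 3.232
vertex -2.242 -3.184 3.142
vertex -2.485 -2.56 2.784
endloop
endfacet
facet normal -0.009 0.981 -0.196
outer loop
vertex -2.011 -2.466 3.232
vertex -2.485 -2.56 2.784
vertex -3.087 -2.257 4.328
endloop
endfacet
facet normal -0.009 0.981 -0.196
outer loop
vertex -3.087 -2.257 4.328
vertex -2.485 -2.56 2.784
vertex -3.562 -2.351 3.88
endloop
endfacet
facet normal -0.694 0.134 0.707
outer loop
vertex -3.087 -2.257 4.328
vertex -3.562 -2.351 3.88
vertex -3.318 -2.976 4.238
endloop
endfacet
facet normal 0.694 -0.135 -0.707
outer loop
vertex -2.485 -2.56 2.784
vertex -2.242 -3.184 3.142
vertex -2.777 -3.124 2.605
endloop
endfacet
facet normal -0.568 0.501 -0.653
outer loop
vertex -2.485 -2.56 2.784
vertex -2.777 -3.124 2.605
vertex -3.562 -2.351 3.88
endloop
endfacet
facet normal -0.568 0.500 -0.653
outer loop
vertex -3.562 -2.351 3.88
vertex -2.777 -3.124 2.605
vertex -3.853 -2.915 3.701
endloop
endfacet
facet normal -0.694 0.134 0.707
outer loop
vertex -3.562 -2.351 3.88
vertex -3.853 -2.915 3.701
vertex -3.318 -2.976 4.238
endloop
endfacet
facet normal 0.694 -0.135 -0.707
outer loop
vertex -2.777 -3.124 2.605
vertex -2.242 -3.184 3.142
vertex -2.665 -3.733 2.831
endloop
endfacet
facet normal -0.699 -0.358 -0.618
outer loop
vertex -2.777 -3.124 2.605
vertex -2.665 -3.733 2.831
vertex -3.853 -2.915 3.701
endloop
endfacet
facet normal -0.699 -0.358 -0.619
outer loop
vertex -3.853 -2.915 3.701
vertex -2.665 -3.733 2.831
vertex -3.741 -3.525 3.927
endloop
endfacet
facet normal -0.694 0.134 0.707
outer loop
vertex -3.853 -2.915 3.701
vertex -3.741 -3.525 3.927
vertex -3.318 -2.976 4.238
endloop
endfacet
facet normal 0.694 -0.135 -0.707
outer loop
vertex -2.665 -3.733 2.831
vertex -2.242 -3.184 3.142
vertex -2.235 -3.93 3.291
endloop
endfacet
facet normal -0.305 -0.945 -0.120
outer loop
vertex -2.665 -3.733 2.831
vertex -2.235 -3.93 3.291
vertex -3.741 -3.525 3.927
endloop
endfacet
facet normal -0.304 -0.945 -0.119
outer loop
vertex -3.741 -3.525 3.927
vertex -2.235 -3.93 3.291
vertex -3.311 -3.721 4.386
endloop
endfacet
facet normal -0.694 0.134 0.707
outer loop
vertex -3.741 -3.525 3.927
vertex -3.311 -3.721 4.386
vertex -3.318 -2.976 4.238
endloop
endfacet
facet normal 0.694 -0.135 -0.707
outer loop
vertex -2.235 -3.93 3.291
vertex -2.242 -3.184 3.142
vertex -1.81 -3.565 3.639
endloop
endfacet
facet normal 0.320 -0.822 0.471
outer loop
vertex -2.235 -3.93 3.291
vertex -1.81 -3.565 3.639
vertex -3.311 -3.721 4.386
endloop
endfacet
facet normal 0.320 -0.822 0.471
outer loop
vertex -3.311 -3.721 4.386
vertex -1.81 -3.565 3.639
vertex -2.886 -3.356 4.734
endloop
endfacet
facet normal -0.694 0.134 0.707
outer loop
vertex -3.311 -3.721 4.386
vertex -2.886 -3.356 4.734
vertex -3.318 -2.976 4.238
endloop
endfacet

endsolid


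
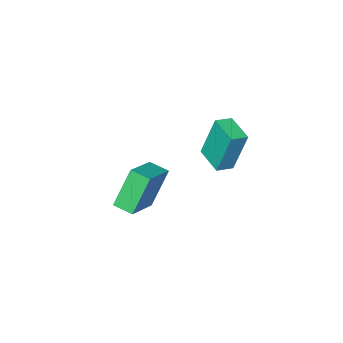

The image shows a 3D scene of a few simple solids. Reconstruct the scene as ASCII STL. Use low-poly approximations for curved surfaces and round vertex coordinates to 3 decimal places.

solid 
facet normal -0.978 0.068 -0.196
outer loop
vertex -1.569 2.252 -2.477
vertex -1.421 3.607 -2.749
vertex -1.182 1.789 -4.572
endloop
endfacet
facet normal -0.107 -0.975 0.196
outer loop
vertex -0.379 1.733 -4.411
vertex -1.569 2.252 -2.477
vertex -1.182 1.789 -4.572
endloop
endfacet
facet normal -0.978 0.068 -0.196
outer loop
vertex -1.182 1.789 -4.572
vertex -1.421 3.607 -2.749
vertex -1.034 3.144 -4.844
endloop
endfacet
facet normal 0.178 -0.212 -0.961
outer loop
vertex -1.034 3.144 -4.844
vertex -0.379 1.733 -4.411
vertex -1.182 1.789 -4.572
endloop
endfacet
facet normal -0.178 0.212 0.961
outer loop
vertex -1.569 2.252 -2.477
vertex -0.618 3.551 -2.588
vertex -1.421 3.607 -2.749
endloop
endfacet
facet normal -0.107 -0.975 0.196
outer loop
vertex -0.766 2.196 -2.316
vertex -1.569 2.252 -2.477
vertex -0.379 1.733 -4.411
endloop
endfacet
facet normal -0.178 0.212 0.961
outer loop
vertex -0.766 2.196 -2.316
vertex -0.618 3.551 -2.588
vertex -1.569 2.252 -2.477
endloop
endfacet
facet normal 0.107 0.975 -0.196
outer loop
vertex -1.421 3.607 -2.749
vertex -0.618 3.551 -2.588
vertex -1.034 3.144 -4.844
endloop
endfacet
facet normal 0.178 -0.212 -0.961
outer loop
vertex -0.231 3.088 -4.683
vertex -0.379 1.733 -4.411
vertex -1.034 3.144 -4.844
endloop
endfacet
facet normal 0.107 0.975 -0.196
outer loop
vertex -1.034 3.144 -4.844
vertex -0.618 3.551 -2.588
vertex -0.231 3.088 -4.683
endloop
endfacet
facet normal 0.978 -0.068 0.196
outer loop
vertex -0.231 3.088 -4.683
vertex -0.766 2.196 -2.316
vertex -0.379 1.733 -4.411
endloop
endfacet
facet normal 0.978 -0.068 0.196
outer loop
vertex -0.618 3.551 -2.588
vertex -0.766 2.196 -2.316
vertex -0.231 3.088 -4.683
endloop
endfacet
facet normal -0.803 -0.457 -0.381
outer loop
vertex 2.935 2.933 -2.83
vertex 2.559 3.742 -3.008
vertex 3.767 2.933 -4.582
endloop
endfacet
facet normal 0.413 -0.889 0.196
outer loop
vertex 5.181 3.738 -3.912
vertex 2.935 2.933 -2.83
vertex 3.767 2.933 -4.582
endloop
endfacet
facet normal -0.803 -0.458 -0.381
outer loop
vertex 3.767 2.933 -4.582
vertex 2.559 3.742 -3.008
vertex 3.391 3.742 -4.761
endloop
endfacet
facet normal 0.429 -0.001 -0.904
outer loop
vertex 3.391 3.742 -4.761
vertex 5.181 3.738 -3.912
vertex 3.767 2.933 -4.582
endloop
endfacet
facet normal -0.428 -0.000 0.904
outer loop
vertex 2.935 2.933 -2.83
vertex 3.973 4.547 -2.338
vertex 2.559 3.742 -3.008
endloop
endfacet
facet normal 0.413 -0.889 0.196
outer loop
vertex 4.349 3.738 -2.159
vertex 2.935 2.933 -2.83
vertex 5.181 3.738 -3.912
endloop
endfacet
facet normal -0.429 0.001 0.903
outer loop
vertex 4.349 3.738 -2.159
vertex 3.973 4.547 -2.338
vertex 2.935 2.933 -2.83
endloop
endfacet
facet normal -0.413 0.889 -0.196
outer loop
vertex 2.559 3.742 -3.008
vertex 3.973 4.547 -2.338
vertex 3.391 3.742 -4.761
endloop
endfacet
facet normal 0.429 0.000 -0.904
outer loop
vertex 4.805 4.547 -4.09
vertex 5.181 3.738 -3.912
vertex 3.391 3.742 -4.761
endloop
endfacet
facet normal -0.413 0.889 -0.196
outer loop
vertex 3.391 3.742 -4.761
vertex 3.973 4.547 -2.338
vertex 4.805 4.547 -4.09
endloop
endfacet
facet normal 0.803 0.457 0.381
outer loop
vertex 4.805 4.547 -4.09
vertex 4.349 3.738 -2.159
vertex 5.181 3.738 -3.912
endloop
endfacet
facet normal 0.803 0.458 0.381
outer loop
vertex 3.973 4.547 -2.338
vertex 4.349 3.738 -2.159
vertex 4.805 4.547 -4.09
endloop
endfacet

endsolid


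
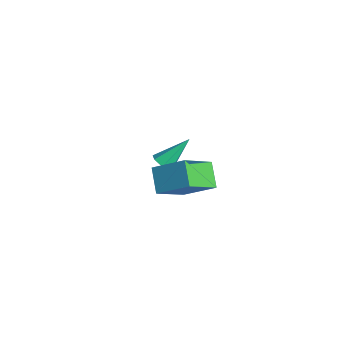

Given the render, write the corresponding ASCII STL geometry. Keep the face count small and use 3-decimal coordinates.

solid 
facet normal -0.071 -0.765 -0.641
outer loop
vertex -2.325 0.106 -4.156
vertex -2.968 0.092 -4.068
vertex -2.626 0.428 -4.507
endloop
endfacet
facet normal 0.827 0.507 -0.244
outer loop
vertex -2.325 0.106 -4.156
vertex -2.626 0.428 -4.507
vertex -2.832 1.568 -2.832
endloop
endfacet
facet normal -0.070 -0.765 -0.640
outer loop
vertex -2.626 0.428 -4.507
vertex -2.968 0.092 -4.068
vertex -3.185 0.497 -4.528
endloop
endfacet
facet normal 0.123 0.827 -0.548
outer loop
vertex -2.626 0.428 -4.507
vertex -3.185 0.497 -4.528
vertex -2.832 1.568 -2.832
endloop
endfacet
facet normal -0.072 -0.765 -0.640
outer loop
vertex -3.185 0.497 -4.528
vertex -2.968 0.092 -4.068
vertex -3.581 0.262 -4.202
endloop
endfacet
facet normal -0.657 0.691 -0.300
outer loop
vertex -3.185 0.497 -4.528
vertex -3.581 0.262 -4.202
vertex -2.832 1.568 -2.832
endloop
endfacet
facet normal -0.072 -0.764 -0.642
outer loop
vertex -3.581 0.262 -4.202
vertex -2.968 0.092 -4.068
vertex -3.516 -0.102 -3.776
endloop
endfacet
facet normal -0.928 0.202 0.314
outer loop
vertex -3.581 0.262 -4.202
vertex -3.516 -0.102 -3.776
vertex -2.832 1.568 -2.832
endloop
endfacet
facet normal -0.070 -0.765 -0.640
outer loop
vertex -3.516 -0.102 -3.776
vertex -2.968 0.092 -4.068
vertex -3.038 -0.319 -3.569
endloop
endfacet
facet normal -0.484 -0.272 0.832
outer loop
vertex -3.516 -0.102 -3.776
vertex -3.038 -0.319 -3.569
vertex -2.832 1.568 -2.832
endloop
endfacet
facet normal -0.071 -0.765 -0.640
outer loop
vertex -3.038 -0.319 -3.569
vertex -2.968 0.092 -4.068
vertex -2.508 -0.227 -3.738
endloop
endfacet
facet normal 0.340 -0.374 0.863
outer loop
vertex -3.038 -0.319 -3.569
vertex -2.508 -0.227 -3.738
vertex -2.832 1.568 -2.832
endloop
endfacet
facet normal -0.071 -0.765 -0.640
outer loop
vertex -2.508 -0.227 -3.738
vertex -2.968 0.092 -4.068
vertex -2.325 0.106 -4.156
endloop
endfacet
facet normal 0.923 -0.027 0.383
outer loop
vertex -2.508 -0.227 -3.738
vertex -2.325 0.106 -4.156
vertex -2.832 1.568 -2.832
endloop
endfacet
facet normal -0.756 0.327 0.567
outer loop
vertex 3.074 -2.743 3.006
vertex 2.806 -1.114 1.708
vertex 1.932 -3.704 2.036
endloop
endfacet
facet normal 0.127 -0.775 0.619
outer loop
vertex 2.954 -4.146 1.272
vertex 3.074 -2.743 3.006
vertex 1.932 -3.704 2.036
endloop
endfacet
facet normal -0.757 0.327 0.566
outer loop
vertex 1.932 -3.704 2.036
vertex 2.806 -1.114 1.708
vertex 1.665 -2.075 0.738
endloop
endfacet
facet normal -0.641 -0.540 -0.545
outer loop
vertex 1.665 -2.075 0.738
vertex 2.954 -4.146 1.272
vertex 1.932 -3.704 2.036
endloop
endfacet
facet normal 0.641 0.540 0.545
outer loop
vertex 3.074 -2.743 3.006
vertex 3.828 -1.556 0.944
vertex 2.806 -1.114 1.708
endloop
endfacet
facet normal 0.127 -0.775 0.619
outer loop
vertex 4.095 -3.185 2.242
vertex 3.074 -2.743 3.006
vertex 2.954 -4.146 1.272
endloop
endfacet
facet normal 0.642 0.540 0.545
outer loop
vertex 4.095 -3.185 2.242
vertex 3.828 -1.556 0.944
vertex 3.074 -2.743 3.006
endloop
endfacet
facet normal -0.127 0.775 -0.619
outer loop
vertex 2.806 -1.114 1.708
vertex 3.828 -1.556 0.944
vertex 1.665 -2.075 0.738
endloop
endfacet
facet normal -0.642 -0.540 -0.545
outer loop
vertex 2.686 -2.517 -0.026
vertex 2.954 -4.146 1.272
vertex 1.665 -2.075 0.738
endloop
endfacet
facet normal -0.127 0.775 -0.619
outer loop
vertex 1.665 -2.075 0.738
vertex 3.828 -1.556 0.944
vertex 2.686 -2.517 -0.026
endloop
endfacet
facet normal 0.757 -0.327 -0.566
outer loop
vertex 2.686 -2.517 -0.026
vertex 4.095 -3.185 2.242
vertex 2.954 -4.146 1.272
endloop
endfacet
facet normal 0.756 -0.327 -0.566
outer loop
vertex 3.828 -1.556 0.944
vertex 4.095 -3.185 2.242
vertex 2.686 -2.517 -0.026
endloop
endfacet

endsolid


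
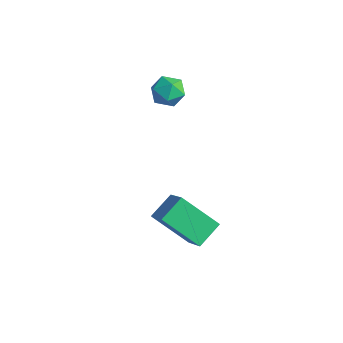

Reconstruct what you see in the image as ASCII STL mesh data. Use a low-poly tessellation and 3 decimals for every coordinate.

solid 
facet normal -0.649 -0.445 0.617
outer loop
vertex 1.054 -3.655 0.17
vertex -0.264 -3.248 -0.923
vertex 1.242 -4.866 -0.506
endloop
endfacet
facet normal 0.749 -0.231 0.622
outer loop
vertex 2.664 -3.892 -1.857
vertex 1.054 -3.655 0.17
vertex 1.242 -4.866 -0.506
endloop
endfacet
facet normal -0.649 -0.445 0.617
outer loop
vertex 1.242 -4.866 -0.506
vertex -0.264 -3.248 -0.923
vertex -0.076 -4.46 -1.599
endloop
endfacet
facet normal 0.134 -0.865 -0.483
outer loop
vertex -0.076 -4.46 -1.599
vertex 2.664 -3.892 -1.857
vertex 1.242 -4.866 -0.506
endloop
endfacet
facet normal -0.134 0.865 0.483
outer loop
vertex 1.054 -3.655 0.17
vertex 1.158 -2.274 -2.274
vertex -0.264 -3.248 -0.923
endloop
endfacet
facet normal 0.749 -0.231 0.622
outer loop
vertex 2.476 -2.68 -1.181
vertex 1.054 -3.655 0.17
vertex 2.664 -3.892 -1.857
endloop
endfacet
facet normal -0.134 0.865 0.483
outer loop
vertex 2.476 -2.68 -1.181
vertex 1.158 -2.274 -2.274
vertex 1.054 -3.655 0.17
endloop
endfacet
facet normal -0.749 0.231 -0.622
outer loop
vertex -0.264 -3.248 -0.923
vertex 1.158 -2.274 -2.274
vertex -0.076 -4.46 -1.599
endloop
endfacet
facet normal 0.134 -0.865 -0.483
outer loop
vertex 1.346 -3.485 -2.95
vertex 2.664 -3.892 -1.857
vertex -0.076 -4.46 -1.599
endloop
endfacet
facet normal -0.749 0.231 -0.622
outer loop
vertex -0.076 -4.46 -1.599
vertex 1.158 -2.274 -2.274
vertex 1.346 -3.485 -2.95
endloop
endfacet
facet normal 0.649 0.445 -0.617
outer loop
vertex 1.346 -3.485 -2.95
vertex 2.476 -2.68 -1.181
vertex 2.664 -3.892 -1.857
endloop
endfacet
facet normal 0.649 0.445 -0.617
outer loop
vertex 1.158 -2.274 -2.274
vertex 2.476 -2.68 -1.181
vertex 1.346 -3.485 -2.95
endloop
endfacet
facet normal -0.452 -0.891 -0.037
outer loop
vertex -3.544 -1.864 3.497
vertex -2.821 -2.215 3.13
vertex -2.911 -2.206 4.009
endloop
endfacet
facet normal -0.691 -0.507 0.515
outer loop
vertex -3.544 -1.864 3.497
vertex -2.911 -2.206 4.009
vertex -3.3 -1.446 4.236
endloop
endfacet
facet normal -0.960 0.103 0.259
outer loop
vertex -3.544 -1.864 3.497
vertex -3.3 -1.446 4.236
vertex -3.45 -0.985 3.497
endloop
endfacet
facet normal -0.888 0.095 -0.451
outer loop
vertex -3.544 -1.864 3.497
vertex -3.45 -0.985 3.497
vertex -3.154 -1.461 2.814
endloop
endfacet
facet normal -0.574 -0.519 -0.634
outer loop
vertex -3.544 -1.864 3.497
vertex -3.154 -1.461 2.814
vertex -2.821 -2.215 3.13
endloop
endfacet
facet normal -0.132 -0.345 0.929
outer loop
vertex -3.3 -1.446 4.236
vertex -2.911 -2.206 4.009
vertex -2.426 -1.539 4.326
endloop
endfacet
facet normal 0.253 -0.967 0.036
outer loop
vertex -2.911 -2.206 4.009
vertex -2.821 -2.215 3.13
vertex -2.13 -2.015 3.643
endloop
endfacet
facet normal 0.057 -0.364 -0.929
outer loop
vertex -2.821 -2.215 3.13
vertex -3.154 -1.461 2.814
vertex -2.28 -1.554 2.904
endloop
endfacet
facet normal -0.451 0.629 -0.634
outer loop
vertex -3.154 -1.461 2.814
vertex -3.45 -0.985 3.497
vertex -2.669 -0.794 3.131
endloop
endfacet
facet normal -0.568 0.641 0.515
outer loop
vertex -3.45 -0.985 3.497
vertex -3.3 -1.446 4.236
vertex -2.759 -0.785 4.01
endloop
endfacet
facet normal 0.888 -0.095 0.451
outer loop
vertex -2.036 -1.136 3.643
vertex -2.426 -1.539 4.326
vertex -2.13 -2.015 3.643
endloop
endfacet
facet normal 0.960 -0.103 -0.259
outer loop
vertex -2.036 -1.136 3.643
vertex -2.13 -2.015 3.643
vertex -2.28 -1.554 2.904
endloop
endfacet
facet normal 0.691 0.507 -0.515
outer loop
vertex -2.036 -1.136 3.643
vertex -2.28 -1.554 2.904
vertex -2.669 -0.794 3.131
endloop
endfacet
facet normal 0.452 0.891 0.037
outer loop
vertex -2.036 -1.136 3.643
vertex -2.669 -0.794 3.131
vertex -2.759 -0.785 4.01
endloop
endfacet
facet normal 0.574 0.519 0.634
outer loop
vertex -2.036 -1.136 3.643
vertex -2.759 -0.785 4.01
vertex -2.426 -1.539 4.326
endloop
endfacet
facet normal 0.451 -0.629 0.634
outer loop
vertex -2.13 -2.015 3.643
vertex -2.426 -1.539 4.326
vertex -2.911 -2.206 4.009
endloop
endfacet
facet normal 0.568 -0.641 -0.515
outer loop
vertex -2.28 -1.554 2.904
vertex -2.13 -2.015 3.643
vertex -2.821 -2.215 3.13
endloop
endfacet
facet normal 0.132 0.345 -0.929
outer loop
vertex -2.669 -0.794 3.131
vertex -2.28 -1.554 2.904
vertex -3.154 -1.461 2.814
endloop
endfacet
facet normal -0.253 0.967 -0.036
outer loop
vertex -2.759 -0.785 4.01
vertex -2.669 -0.794 3.131
vertex -3.45 -0.985 3.497
endloop
endfacet
facet normal -0.057 0.364 0.929
outer loop
vertex -2.426 -1.539 4.326
vertex -2.759 -0.785 4.01
vertex -3.3 -1.446 4.236
endloop
endfacet

endsolid


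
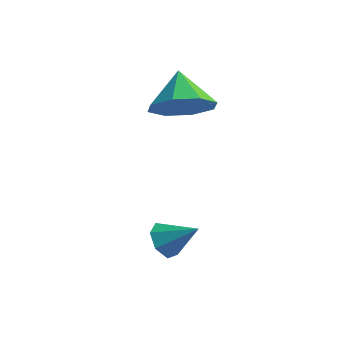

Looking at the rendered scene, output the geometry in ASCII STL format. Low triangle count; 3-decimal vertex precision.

solid 
facet normal 0.432 -0.663 -0.611
outer loop
vertex 1.406 0.506 -0.845
vertex 0.55 0.185 -1.102
vertex 1.138 0.861 -1.42
endloop
endfacet
facet normal 0.426 0.845 0.323
outer loop
vertex 1.406 0.506 -0.845
vertex 1.138 0.861 -1.42
vertex 0.01 1.015 -0.338
endloop
endfacet
facet normal 0.432 -0.663 -0.611
outer loop
vertex 1.138 0.861 -1.42
vertex 0.55 0.185 -1.102
vertex 0.524 0.82 -1.809
endloop
endfacet
facet normal 0.014 0.992 -0.127
outer loop
vertex 1.138 0.861 -1.42
vertex 0.524 0.82 -1.809
vertex 0.01 1.015 -0.338
endloop
endfacet
facet normal 0.431 -0.663 -0.612
outer loop
vertex 0.524 0.82 -1.809
vertex 0.55 0.185 -1.102
vertex -0.074 0.407 -1.783
endloop
endfacet
facet normal -0.551 0.780 -0.296
outer loop
vertex 0.524 0.82 -1.809
vertex -0.074 0.407 -1.783
vertex 0.01 1.015 -0.338
endloop
endfacet
facet normal 0.431 -0.664 -0.611
outer loop
vertex -0.074 0.407 -1.783
vertex 0.55 0.185 -1.102
vertex -0.307 -0.135 -1.359
endloop
endfacet
facet normal -0.938 0.335 -0.087
outer loop
vertex -0.074 0.407 -1.783
vertex -0.307 -0.135 -1.359
vertex 0.01 1.015 -0.338
endloop
endfacet
facet normal 0.431 -0.664 -0.611
outer loop
vertex -0.307 -0.135 -1.359
vertex 0.55 0.185 -1.102
vertex -0.038 -0.49 -0.784
endloop
endfacet
facet normal -0.921 -0.083 0.380
outer loop
vertex -0.307 -0.135 -1.359
vertex -0.038 -0.49 -0.784
vertex 0.01 1.015 -0.338
endloop
endfacet
facet normal 0.432 -0.664 -0.611
outer loop
vertex -0.038 -0.49 -0.784
vertex 0.55 0.185 -1.102
vertex 0.575 -0.449 -0.395
endloop
endfacet
facet normal -0.511 -0.229 0.829
outer loop
vertex -0.038 -0.49 -0.784
vertex 0.575 -0.449 -0.395
vertex 0.01 1.015 -0.338
endloop
endfacet
facet normal 0.431 -0.664 -0.611
outer loop
vertex 0.575 -0.449 -0.395
vertex 0.55 0.185 -1.102
vertex 1.173 -0.037 -0.421
endloop
endfacet
facet normal 0.055 -0.017 0.998
outer loop
vertex 0.575 -0.449 -0.395
vertex 1.173 -0.037 -0.421
vertex 0.01 1.015 -0.338
endloop
endfacet
facet normal 0.432 -0.663 -0.611
outer loop
vertex 1.173 -0.037 -0.421
vertex 0.55 0.185 -1.102
vertex 1.406 0.506 -0.845
endloop
endfacet
facet normal 0.442 0.426 0.789
outer loop
vertex 1.173 -0.037 -0.421
vertex 1.406 0.506 -0.845
vertex 0.01 1.015 -0.338
endloop
endfacet
facet normal -0.784 -0.169 -0.597
outer loop
vertex 1.728 -2.955 -4.465
vertex 1.428 -2.543 -4.188
vertex 1.771 -2.491 -4.653
endloop
endfacet
facet normal 0.891 -0.239 -0.386
outer loop
vertex 1.728 -2.955 -4.465
vertex 1.771 -2.491 -4.653
vertex 2.292 -2.357 -3.532
endloop
endfacet
facet normal -0.784 -0.169 -0.597
outer loop
vertex 1.771 -2.491 -4.653
vertex 1.428 -2.543 -4.188
vertex 1.556 -2.065 -4.491
endloop
endfacet
facet normal 0.743 0.530 -0.409
outer loop
vertex 1.771 -2.491 -4.653
vertex 1.556 -2.065 -4.491
vertex 2.292 -2.357 -3.532
endloop
endfacet
facet normal -0.784 -0.169 -0.597
outer loop
vertex 1.556 -2.065 -4.491
vertex 1.428 -2.543 -4.188
vertex 1.245 -2.0 -4.101
endloop
endfacet
facet normal 0.288 0.955 0.070
outer loop
vertex 1.556 -2.065 -4.491
vertex 1.245 -2.0 -4.101
vertex 2.292 -2.357 -3.532
endloop
endfacet
facet normal -0.785 -0.169 -0.596
outer loop
vertex 1.245 -2.0 -4.101
vertex 1.428 -2.543 -4.188
vertex 1.072 -2.343 -3.776
endloop
endfacet
facet normal -0.129 0.716 0.686
outer loop
vertex 1.245 -2.0 -4.101
vertex 1.072 -2.343 -3.776
vertex 2.292 -2.357 -3.532
endloop
endfacet
facet normal -0.785 -0.171 -0.595
outer loop
vertex 1.072 -2.343 -3.776
vertex 1.428 -2.543 -4.188
vertex 1.168 -2.837 -3.761
endloop
endfacet
facet normal -0.196 -0.008 0.981
outer loop
vertex 1.072 -2.343 -3.776
vertex 1.168 -2.837 -3.761
vertex 2.292 -2.357 -3.532
endloop
endfacet
facet normal -0.786 -0.169 -0.595
outer loop
vertex 1.168 -2.837 -3.761
vertex 1.428 -2.543 -4.188
vertex 1.459 -3.11 -4.068
endloop
endfacet
facet normal 0.138 -0.671 0.728
outer loop
vertex 1.168 -2.837 -3.761
vertex 1.459 -3.11 -4.068
vertex 2.292 -2.357 -3.532
endloop
endfacet
facet normal -0.784 -0.169 -0.597
outer loop
vertex 1.459 -3.11 -4.068
vertex 1.428 -2.543 -4.188
vertex 1.728 -2.955 -4.465
endloop
endfacet
facet normal 0.622 -0.774 0.120
outer loop
vertex 1.459 -3.11 -4.068
vertex 1.728 -2.955 -4.465
vertex 2.292 -2.357 -3.532
endloop
endfacet

endsolid


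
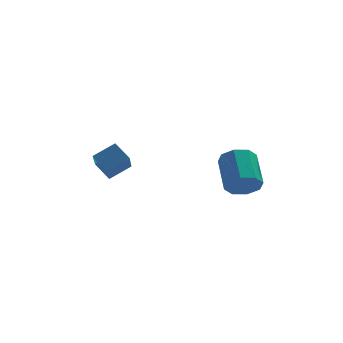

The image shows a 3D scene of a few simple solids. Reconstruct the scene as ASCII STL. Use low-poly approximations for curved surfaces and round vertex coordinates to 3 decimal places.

solid 
facet normal -0.041 -0.866 -0.498
outer loop
vertex 3.375 -1.693 -0.62
vertex 3.155 -2.053 0.024
vertex 2.789 -1.702 -0.556
endloop
endfacet
facet normal -0.102 0.500 -0.860
outer loop
vertex 3.375 -1.693 -0.62
vertex 2.789 -1.702 -0.556
vertex 3.445 -0.247 0.212
endloop
endfacet
facet normal -0.102 0.500 -0.860
outer loop
vertex 3.445 -0.247 0.212
vertex 2.789 -1.702 -0.556
vertex 2.859 -0.256 0.276
endloop
endfacet
facet normal 0.041 0.866 0.498
outer loop
vertex 3.445 -0.247 0.212
vertex 2.859 -0.256 0.276
vertex 3.225 -0.607 0.856
endloop
endfacet
facet normal -0.043 -0.867 -0.497
outer loop
vertex 2.789 -1.702 -0.556
vertex 3.155 -2.053 0.024
vertex 2.418 -1.916 -0.151
endloop
endfacet
facet normal -0.776 0.342 -0.530
outer loop
vertex 2.789 -1.702 -0.556
vertex 2.418 -1.916 -0.151
vertex 2.859 -0.256 0.276
endloop
endfacet
facet normal -0.776 0.342 -0.530
outer loop
vertex 2.859 -0.256 0.276
vertex 2.418 -1.916 -0.151
vertex 2.488 -0.47 0.681
endloop
endfacet
facet normal 0.043 0.867 0.497
outer loop
vertex 2.859 -0.256 0.276
vertex 2.488 -0.47 0.681
vertex 3.225 -0.607 0.856
endloop
endfacet
facet normal -0.042 -0.865 -0.499
outer loop
vertex 2.418 -1.916 -0.151
vertex 3.155 -2.053 0.024
vertex 2.478 -2.211 0.355
endloop
endfacet
facet normal -0.994 -0.015 0.109
outer loop
vertex 2.418 -1.916 -0.151
vertex 2.478 -2.211 0.355
vertex 2.488 -0.47 0.681
endloop
endfacet
facet normal -0.994 -0.015 0.109
outer loop
vertex 2.488 -0.47 0.681
vertex 2.478 -2.211 0.355
vertex 2.548 -0.765 1.187
endloop
endfacet
facet normal 0.042 0.865 0.499
outer loop
vertex 2.488 -0.47 0.681
vertex 2.548 -0.765 1.187
vertex 3.225 -0.607 0.856
endloop
endfacet
facet normal -0.042 -0.866 -0.498
outer loop
vertex 2.478 -2.211 0.355
vertex 3.155 -2.053 0.024
vertex 2.935 -2.413 0.668
endloop
endfacet
facet normal -0.630 -0.364 0.686
outer loop
vertex 2.478 -2.211 0.355
vertex 2.935 -2.413 0.668
vertex 2.548 -0.765 1.187
endloop
endfacet
facet normal -0.630 -0.364 0.686
outer loop
vertex 2.548 -0.765 1.187
vertex 2.935 -2.413 0.668
vertex 3.005 -0.967 1.5
endloop
endfacet
facet normal 0.042 0.866 0.498
outer loop
vertex 2.548 -0.765 1.187
vertex 3.005 -0.967 1.5
vertex 3.225 -0.607 0.856
endloop
endfacet
facet normal -0.041 -0.866 -0.498
outer loop
vertex 2.935 -2.413 0.668
vertex 3.155 -2.053 0.024
vertex 3.521 -2.404 0.604
endloop
endfacet
facet normal 0.102 -0.500 0.860
outer loop
vertex 2.935 -2.413 0.668
vertex 3.521 -2.404 0.604
vertex 3.005 -0.967 1.5
endloop
endfacet
facet normal 0.102 -0.500 0.860
outer loop
vertex 3.005 -0.967 1.5
vertex 3.521 -2.404 0.604
vertex 3.591 -0.958 1.436
endloop
endfacet
facet normal 0.041 0.866 0.498
outer loop
vertex 3.005 -0.967 1.5
vertex 3.591 -0.958 1.436
vertex 3.225 -0.607 0.856
endloop
endfacet
facet normal -0.043 -0.867 -0.497
outer loop
vertex 3.521 -2.404 0.604
vertex 3.155 -2.053 0.024
vertex 3.892 -2.19 0.199
endloop
endfacet
facet normal 0.776 -0.342 0.530
outer loop
vertex 3.521 -2.404 0.604
vertex 3.892 -2.19 0.199
vertex 3.591 -0.958 1.436
endloop
endfacet
facet normal 0.776 -0.342 0.530
outer loop
vertex 3.591 -0.958 1.436
vertex 3.892 -2.19 0.199
vertex 3.962 -0.744 1.031
endloop
endfacet
facet normal 0.043 0.867 0.497
outer loop
vertex 3.591 -0.958 1.436
vertex 3.962 -0.744 1.031
vertex 3.225 -0.607 0.856
endloop
endfacet
facet normal -0.042 -0.865 -0.499
outer loop
vertex 3.892 -2.19 0.199
vertex 3.155 -2.053 0.024
vertex 3.832 -1.895 -0.307
endloop
endfacet
facet normal 0.994 0.015 -0.109
outer loop
vertex 3.892 -2.19 0.199
vertex 3.832 -1.895 -0.307
vertex 3.962 -0.744 1.031
endloop
endfacet
facet normal 0.994 0.015 -0.109
outer loop
vertex 3.962 -0.744 1.031
vertex 3.832 -1.895 -0.307
vertex 3.902 -0.449 0.525
endloop
endfacet
facet normal 0.042 0.865 0.499
outer loop
vertex 3.962 -0.744 1.031
vertex 3.902 -0.449 0.525
vertex 3.225 -0.607 0.856
endloop
endfacet
facet normal -0.042 -0.866 -0.498
outer loop
vertex 3.832 -1.895 -0.307
vertex 3.155 -2.053 0.024
vertex 3.375 -1.693 -0.62
endloop
endfacet
facet normal 0.630 0.364 -0.686
outer loop
vertex 3.832 -1.895 -0.307
vertex 3.375 -1.693 -0.62
vertex 3.902 -0.449 0.525
endloop
endfacet
facet normal 0.630 0.364 -0.686
outer loop
vertex 3.902 -0.449 0.525
vertex 3.375 -1.693 -0.62
vertex 3.445 -0.247 0.212
endloop
endfacet
facet normal 0.042 0.866 0.498
outer loop
vertex 3.902 -0.449 0.525
vertex 3.445 -0.247 0.212
vertex 3.225 -0.607 0.856
endloop
endfacet
facet normal -0.489 0.624 0.609
outer loop
vertex -2.497 -0.943 1.641
vertex -1.589 -0.718 2.139
vertex -2.226 0.298 0.587
endloop
endfacet
facet normal -0.856 -0.213 -0.471
outer loop
vertex -1.771 -0.282 0.021
vertex -2.497 -0.943 1.641
vertex -2.226 0.298 0.587
endloop
endfacet
facet normal -0.489 0.624 0.609
outer loop
vertex -2.226 0.298 0.587
vertex -1.589 -0.718 2.139
vertex -1.318 0.523 1.086
endloop
endfacet
facet normal 0.164 0.752 -0.638
outer loop
vertex -1.318 0.523 1.086
vertex -1.771 -0.282 0.021
vertex -2.226 0.298 0.587
endloop
endfacet
facet normal -0.164 -0.752 0.639
outer loop
vertex -2.497 -0.943 1.641
vertex -1.134 -1.298 1.573
vertex -1.589 -0.718 2.139
endloop
endfacet
facet normal -0.857 -0.212 -0.470
outer loop
vertex -2.042 -1.523 1.074
vertex -2.497 -0.943 1.641
vertex -1.771 -0.282 0.021
endloop
endfacet
facet normal -0.164 -0.752 0.638
outer loop
vertex -2.042 -1.523 1.074
vertex -1.134 -1.298 1.573
vertex -2.497 -0.943 1.641
endloop
endfacet
facet normal 0.856 0.212 0.471
outer loop
vertex -1.589 -0.718 2.139
vertex -1.134 -1.298 1.573
vertex -1.318 0.523 1.086
endloop
endfacet
facet normal 0.164 0.752 -0.638
outer loop
vertex -0.863 -0.057 0.519
vertex -1.771 -0.282 0.021
vertex -1.318 0.523 1.086
endloop
endfacet
facet normal 0.857 0.212 0.470
outer loop
vertex -1.318 0.523 1.086
vertex -1.134 -1.298 1.573
vertex -0.863 -0.057 0.519
endloop
endfacet
facet normal 0.489 -0.624 -0.610
outer loop
vertex -0.863 -0.057 0.519
vertex -2.042 -1.523 1.074
vertex -1.771 -0.282 0.021
endloop
endfacet
facet normal 0.489 -0.624 -0.609
outer loop
vertex -1.134 -1.298 1.573
vertex -2.042 -1.523 1.074
vertex -0.863 -0.057 0.519
endloop
endfacet

endsolid


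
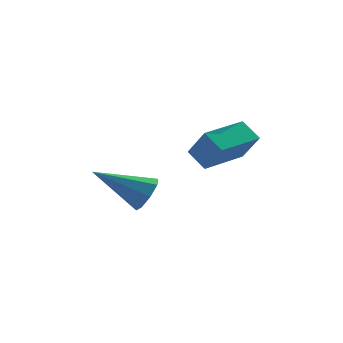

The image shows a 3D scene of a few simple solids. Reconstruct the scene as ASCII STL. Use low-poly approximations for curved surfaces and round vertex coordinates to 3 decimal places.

solid 
facet normal 0.863 -0.085 -0.498
outer loop
vertex -1.069 3.141 0.731
vertex -1.44 2.943 0.122
vertex -1.211 3.585 0.409
endloop
endfacet
facet normal 0.142 0.610 0.779
outer loop
vertex -1.069 3.141 0.731
vertex -1.211 3.585 0.409
vertex -3.2 3.117 1.138
endloop
endfacet
facet normal 0.863 -0.085 -0.498
outer loop
vertex -1.211 3.585 0.409
vertex -1.44 2.943 0.122
vertex -1.487 3.653 -0.081
endloop
endfacet
facet normal -0.148 0.965 0.217
outer loop
vertex -1.211 3.585 0.409
vertex -1.487 3.653 -0.081
vertex -3.2 3.117 1.138
endloop
endfacet
facet normal 0.863 -0.085 -0.497
outer loop
vertex -1.487 3.653 -0.081
vertex -1.44 2.943 0.122
vertex -1.735 3.305 -0.452
endloop
endfacet
facet normal -0.512 0.770 -0.380
outer loop
vertex -1.487 3.653 -0.081
vertex -1.735 3.305 -0.452
vertex -3.2 3.117 1.138
endloop
endfacet
facet normal 0.863 -0.086 -0.498
outer loop
vertex -1.735 3.305 -0.452
vertex -1.44 2.943 0.122
vertex -1.811 2.745 -0.487
endloop
endfacet
facet normal -0.736 0.141 -0.662
outer loop
vertex -1.735 3.305 -0.452
vertex -1.811 2.745 -0.487
vertex -3.2 3.117 1.138
endloop
endfacet
facet normal 0.863 -0.085 -0.498
outer loop
vertex -1.811 2.745 -0.487
vertex -1.44 2.943 0.122
vertex -1.669 2.301 -0.165
endloop
endfacet
facet normal -0.690 -0.556 -0.463
outer loop
vertex -1.811 2.745 -0.487
vertex -1.669 2.301 -0.165
vertex -3.2 3.117 1.138
endloop
endfacet
facet normal 0.863 -0.085 -0.498
outer loop
vertex -1.669 2.301 -0.165
vertex -1.44 2.943 0.122
vertex -1.393 2.233 0.325
endloop
endfacet
facet normal -0.401 -0.911 0.099
outer loop
vertex -1.669 2.301 -0.165
vertex -1.393 2.233 0.325
vertex -3.2 3.117 1.138
endloop
endfacet
facet normal 0.863 -0.085 -0.499
outer loop
vertex -1.393 2.233 0.325
vertex -1.44 2.943 0.122
vertex -1.144 2.581 0.696
endloop
endfacet
facet normal -0.037 -0.716 0.697
outer loop
vertex -1.393 2.233 0.325
vertex -1.144 2.581 0.696
vertex -3.2 3.117 1.138
endloop
endfacet
facet normal 0.863 -0.084 -0.498
outer loop
vertex -1.144 2.581 0.696
vertex -1.44 2.943 0.122
vertex -1.069 3.141 0.731
endloop
endfacet
facet normal 0.188 -0.086 0.978
outer loop
vertex -1.144 2.581 0.696
vertex -1.069 3.141 0.731
vertex -3.2 3.117 1.138
endloop
endfacet
facet normal -0.529 0.605 0.595
outer loop
vertex 0.36 2.485 2.984
vertex 1.72 3.617 3.041
vertex -0.112 3.106 1.932
endloop
endfacet
facet normal -0.768 -0.639 -0.033
outer loop
vertex 0.38 2.543 1.379
vertex 0.36 2.485 2.984
vertex -0.112 3.106 1.932
endloop
endfacet
facet normal -0.529 0.605 0.595
outer loop
vertex -0.112 3.106 1.932
vertex 1.72 3.617 3.041
vertex 1.248 4.238 1.989
endloop
endfacet
facet normal -0.361 0.474 -0.803
outer loop
vertex 1.248 4.238 1.989
vertex 0.38 2.543 1.379
vertex -0.112 3.106 1.932
endloop
endfacet
facet normal 0.361 -0.474 0.803
outer loop
vertex 0.36 2.485 2.984
vertex 2.212 3.054 2.488
vertex 1.72 3.617 3.041
endloop
endfacet
facet normal -0.768 -0.639 -0.033
outer loop
vertex 0.852 1.922 2.431
vertex 0.36 2.485 2.984
vertex 0.38 2.543 1.379
endloop
endfacet
facet normal 0.361 -0.474 0.803
outer loop
vertex 0.852 1.922 2.431
vertex 2.212 3.054 2.488
vertex 0.36 2.485 2.984
endloop
endfacet
facet normal 0.768 0.639 0.033
outer loop
vertex 1.72 3.617 3.041
vertex 2.212 3.054 2.488
vertex 1.248 4.238 1.989
endloop
endfacet
facet normal -0.361 0.474 -0.803
outer loop
vertex 1.74 3.675 1.436
vertex 0.38 2.543 1.379
vertex 1.248 4.238 1.989
endloop
endfacet
facet normal 0.768 0.639 0.033
outer loop
vertex 1.248 4.238 1.989
vertex 2.212 3.054 2.488
vertex 1.74 3.675 1.436
endloop
endfacet
facet normal 0.529 -0.605 -0.595
outer loop
vertex 1.74 3.675 1.436
vertex 0.852 1.922 2.431
vertex 0.38 2.543 1.379
endloop
endfacet
facet normal 0.529 -0.605 -0.595
outer loop
vertex 2.212 3.054 2.488
vertex 0.852 1.922 2.431
vertex 1.74 3.675 1.436
endloop
endfacet

endsolid
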